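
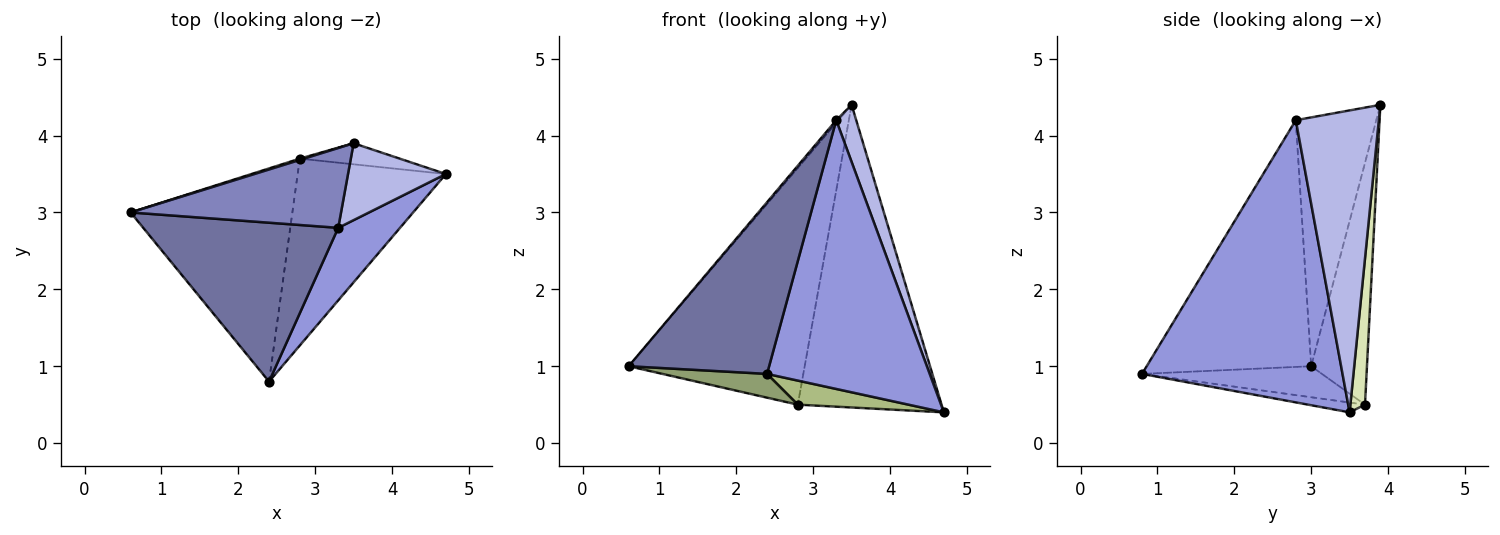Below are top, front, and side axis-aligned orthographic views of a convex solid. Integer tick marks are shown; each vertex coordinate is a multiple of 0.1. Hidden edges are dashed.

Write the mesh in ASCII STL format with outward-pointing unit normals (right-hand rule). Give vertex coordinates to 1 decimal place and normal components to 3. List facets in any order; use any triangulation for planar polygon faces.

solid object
 facet normal -0.652 -0.557 0.515
  outer loop
   vertex 3.3 2.8 4.2
   vertex 0.6 3.0 1.0
   vertex 2.4 0.8 0.9
  endloop
 endfacet
 facet normal -0.763 0.021 0.646
  outer loop
   vertex 3.3 2.8 4.2
   vertex 3.5 3.9 4.4
   vertex 0.6 3.0 1.0
  endloop
 endfacet
 facet normal 0.766 -0.621 0.168
  outer loop
   vertex 3.3 2.8 4.2
   vertex 2.4 0.8 0.9
   vertex 4.7 3.5 0.4
  endloop
 endfacet
 facet normal 0.927 -0.223 0.301
  outer loop
   vertex 3.3 2.8 4.2
   vertex 4.7 3.5 0.4
   vertex 3.5 3.9 4.4
  endloop
 endfacet
 facet normal -0.187 -0.109 -0.976
  outer loop
   vertex 2.8 3.7 0.5
   vertex 2.4 0.8 0.9
   vertex 0.6 3.0 1.0
  endloop
 endfacet
 facet normal -0.066 -0.127 -0.990
  outer loop
   vertex 2.8 3.7 0.5
   vertex 4.7 3.5 0.4
   vertex 2.4 0.8 0.9
  endloop
 endfacet
 facet normal -0.302 0.953 0.005
  outer loop
   vertex 2.8 3.7 0.5
   vertex 0.6 3.0 1.0
   vertex 3.5 3.9 4.4
  endloop
 endfacet
 facet normal 0.101 0.993 -0.069
  outer loop
   vertex 2.8 3.7 0.5
   vertex 3.5 3.9 4.4
   vertex 4.7 3.5 0.4
  endloop
 endfacet
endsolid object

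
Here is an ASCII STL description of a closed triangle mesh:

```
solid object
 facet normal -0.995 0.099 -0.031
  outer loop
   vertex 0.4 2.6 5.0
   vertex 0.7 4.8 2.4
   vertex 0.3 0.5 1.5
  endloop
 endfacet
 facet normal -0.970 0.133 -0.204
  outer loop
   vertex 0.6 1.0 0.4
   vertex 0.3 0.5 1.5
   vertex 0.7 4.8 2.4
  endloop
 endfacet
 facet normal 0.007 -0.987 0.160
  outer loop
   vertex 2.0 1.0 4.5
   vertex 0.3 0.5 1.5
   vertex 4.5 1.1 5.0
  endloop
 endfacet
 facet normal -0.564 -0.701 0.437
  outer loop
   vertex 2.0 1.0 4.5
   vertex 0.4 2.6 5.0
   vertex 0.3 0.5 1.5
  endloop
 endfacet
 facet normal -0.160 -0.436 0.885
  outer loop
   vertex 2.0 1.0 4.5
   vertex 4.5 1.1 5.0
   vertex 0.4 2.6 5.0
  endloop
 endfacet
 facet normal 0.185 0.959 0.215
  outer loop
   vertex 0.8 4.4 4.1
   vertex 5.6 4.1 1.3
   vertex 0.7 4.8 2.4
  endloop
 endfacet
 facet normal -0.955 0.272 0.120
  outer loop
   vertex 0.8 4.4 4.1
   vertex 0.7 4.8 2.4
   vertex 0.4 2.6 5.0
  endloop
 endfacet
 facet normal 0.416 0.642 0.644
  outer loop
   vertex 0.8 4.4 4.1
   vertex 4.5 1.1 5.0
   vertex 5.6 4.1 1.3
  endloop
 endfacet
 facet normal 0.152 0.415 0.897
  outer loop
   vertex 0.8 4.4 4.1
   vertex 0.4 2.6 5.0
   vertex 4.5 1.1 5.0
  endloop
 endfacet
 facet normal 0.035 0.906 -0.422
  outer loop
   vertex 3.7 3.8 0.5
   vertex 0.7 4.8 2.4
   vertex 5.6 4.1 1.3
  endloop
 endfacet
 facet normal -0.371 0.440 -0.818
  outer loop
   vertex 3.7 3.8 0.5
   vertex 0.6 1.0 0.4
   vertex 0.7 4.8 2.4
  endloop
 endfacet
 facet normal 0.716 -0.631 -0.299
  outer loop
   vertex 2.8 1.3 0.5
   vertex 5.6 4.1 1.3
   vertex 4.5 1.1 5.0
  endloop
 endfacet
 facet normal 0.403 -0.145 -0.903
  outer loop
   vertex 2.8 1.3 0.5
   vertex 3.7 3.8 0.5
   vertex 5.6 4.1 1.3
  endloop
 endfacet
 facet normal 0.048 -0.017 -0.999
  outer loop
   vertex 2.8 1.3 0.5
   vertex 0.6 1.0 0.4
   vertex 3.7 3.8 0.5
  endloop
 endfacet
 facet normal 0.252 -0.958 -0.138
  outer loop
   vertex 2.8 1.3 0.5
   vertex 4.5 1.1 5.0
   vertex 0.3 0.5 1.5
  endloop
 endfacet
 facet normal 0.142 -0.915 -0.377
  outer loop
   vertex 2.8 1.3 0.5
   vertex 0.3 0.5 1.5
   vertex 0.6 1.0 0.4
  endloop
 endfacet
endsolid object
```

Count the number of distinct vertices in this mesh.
10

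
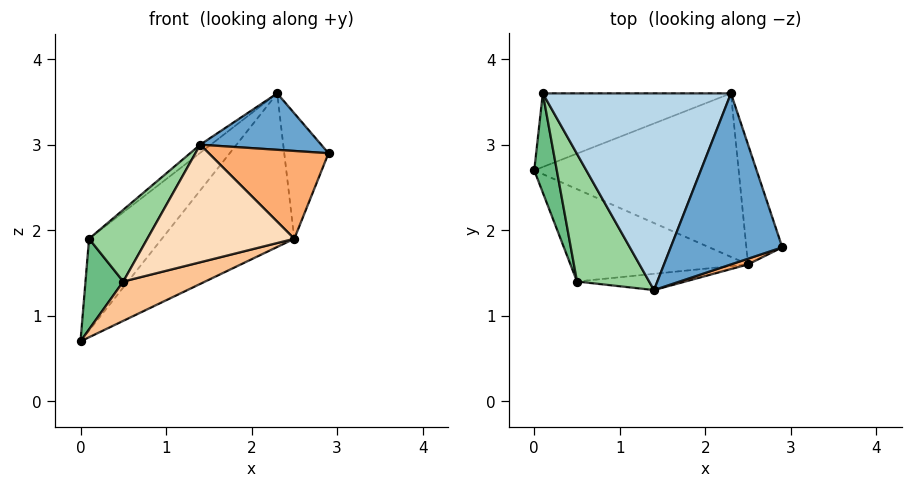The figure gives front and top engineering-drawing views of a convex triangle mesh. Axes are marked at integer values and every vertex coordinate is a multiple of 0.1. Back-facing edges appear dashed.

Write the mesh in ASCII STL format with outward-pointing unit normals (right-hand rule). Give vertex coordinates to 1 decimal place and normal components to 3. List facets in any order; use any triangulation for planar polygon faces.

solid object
 facet normal 0.165 -0.309 0.937
  outer loop
   vertex 1.4 1.3 3.0
   vertex 2.9 1.8 2.9
   vertex 2.3 3.6 3.6
  endloop
 endfacet
 facet normal 0.435 0.703 -0.563
  outer loop
   vertex 0.1 3.6 1.9
   vertex 2.3 3.6 3.6
   vertex 0.0 2.7 0.7
  endloop
 endfacet
 facet normal -0.611 0.033 0.791
  outer loop
   vertex 0.1 3.6 1.9
   vertex 1.4 1.3 3.0
   vertex 2.3 3.6 3.6
  endloop
 endfacet
 facet normal 0.546 0.574 -0.611
  outer loop
   vertex 2.5 1.6 1.9
   vertex 0.0 2.7 0.7
   vertex 2.3 3.6 3.6
  endloop
 endfacet
 facet normal 0.807 0.428 -0.408
  outer loop
   vertex 2.5 1.6 1.9
   vertex 2.3 3.6 3.6
   vertex 2.9 1.8 2.9
  endloop
 endfacet
 facet normal 0.319 -0.946 0.061
  outer loop
   vertex 2.5 1.6 1.9
   vertex 2.9 1.8 2.9
   vertex 1.4 1.3 3.0
  endloop
 endfacet
 facet normal 0.260 -0.378 -0.888
  outer loop
   vertex 0.5 1.4 1.4
   vertex 0.0 2.7 0.7
   vertex 2.5 1.6 1.9
  endloop
 endfacet
 facet normal 0.132 -0.982 -0.136
  outer loop
   vertex 0.5 1.4 1.4
   vertex 2.5 1.6 1.9
   vertex 1.4 1.3 3.0
  endloop
 endfacet
 facet normal -0.941 -0.228 0.249
  outer loop
   vertex 0.5 1.4 1.4
   vertex 0.1 3.6 1.9
   vertex 0.0 2.7 0.7
  endloop
 endfacet
 facet normal -0.849 -0.259 0.461
  outer loop
   vertex 0.5 1.4 1.4
   vertex 1.4 1.3 3.0
   vertex 0.1 3.6 1.9
  endloop
 endfacet
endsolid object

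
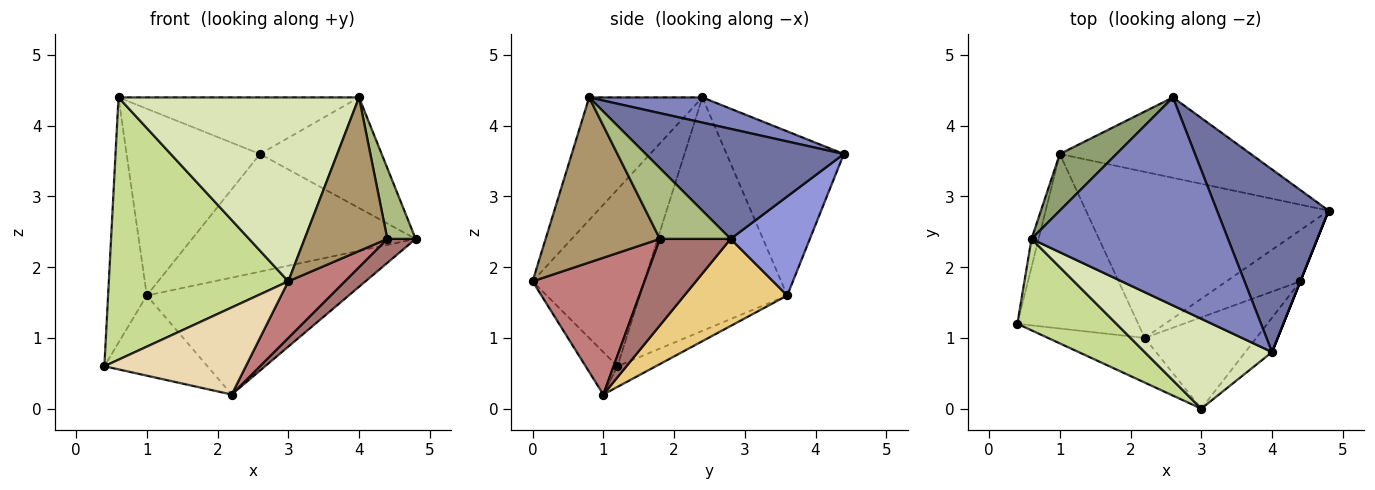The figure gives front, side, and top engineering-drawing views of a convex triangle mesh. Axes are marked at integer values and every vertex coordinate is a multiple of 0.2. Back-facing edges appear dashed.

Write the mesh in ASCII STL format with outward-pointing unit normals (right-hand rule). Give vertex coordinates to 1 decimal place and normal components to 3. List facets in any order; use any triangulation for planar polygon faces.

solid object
 facet normal 0.645 0.396 0.654
  outer loop
   vertex 4.0 0.8 4.4
   vertex 4.8 2.8 2.4
   vertex 2.6 4.4 3.6
  endloop
 endfacet
 facet normal 0.123 0.260 0.958
  outer loop
   vertex 4.0 0.8 4.4
   vertex 2.6 4.4 3.6
   vertex 0.6 2.4 4.4
  endloop
 endfacet
 facet normal 0.281 0.792 -0.542
  outer loop
   vertex 1.0 3.6 1.6
   vertex 2.6 4.4 3.6
   vertex 4.8 2.8 2.4
  endloop
 endfacet
 facet normal -0.967 0.254 -0.029
  outer loop
   vertex 1.0 3.6 1.6
   vertex 0.4 1.2 0.6
   vertex 0.6 2.4 4.4
  endloop
 endfacet
 facet normal -0.644 0.732 0.222
  outer loop
   vertex 1.0 3.6 1.6
   vertex 0.6 2.4 4.4
   vertex 2.6 4.4 3.6
  endloop
 endfacet
 facet normal 0.928 -0.371 0.000
  outer loop
   vertex 4.4 1.8 2.4
   vertex 4.8 2.8 2.4
   vertex 4.0 0.8 4.4
  endloop
 endfacet
 facet normal -0.507 -0.814 0.284
  outer loop
   vertex 3.0 0.0 1.8
   vertex 0.6 2.4 4.4
   vertex 0.4 1.2 0.6
  endloop
 endfacet
 facet normal -0.389 -0.828 0.404
  outer loop
   vertex 3.0 0.0 1.8
   vertex 4.0 0.8 4.4
   vertex 0.6 2.4 4.4
  endloop
 endfacet
 facet normal 0.803 -0.581 -0.130
  outer loop
   vertex 3.0 0.0 1.8
   vertex 4.4 1.8 2.4
   vertex 4.0 0.8 4.4
  endloop
 endfacet
 facet normal -0.154 0.413 -0.898
  outer loop
   vertex 2.2 1.0 0.2
   vertex 0.4 1.2 0.6
   vertex 1.0 3.6 1.6
  endloop
 endfacet
 facet normal 0.281 0.552 -0.785
  outer loop
   vertex 2.2 1.0 0.2
   vertex 1.0 3.6 1.6
   vertex 4.8 2.8 2.4
  endloop
 endfacet
 facet normal -0.196 -0.873 -0.447
  outer loop
   vertex 2.2 1.0 0.2
   vertex 3.0 0.0 1.8
   vertex 0.4 1.2 0.6
  endloop
 endfacet
 facet normal 0.727 -0.291 -0.622
  outer loop
   vertex 2.2 1.0 0.2
   vertex 4.8 2.8 2.4
   vertex 4.4 1.8 2.4
  endloop
 endfacet
 facet normal 0.721 -0.365 -0.589
  outer loop
   vertex 2.2 1.0 0.2
   vertex 4.4 1.8 2.4
   vertex 3.0 0.0 1.8
  endloop
 endfacet
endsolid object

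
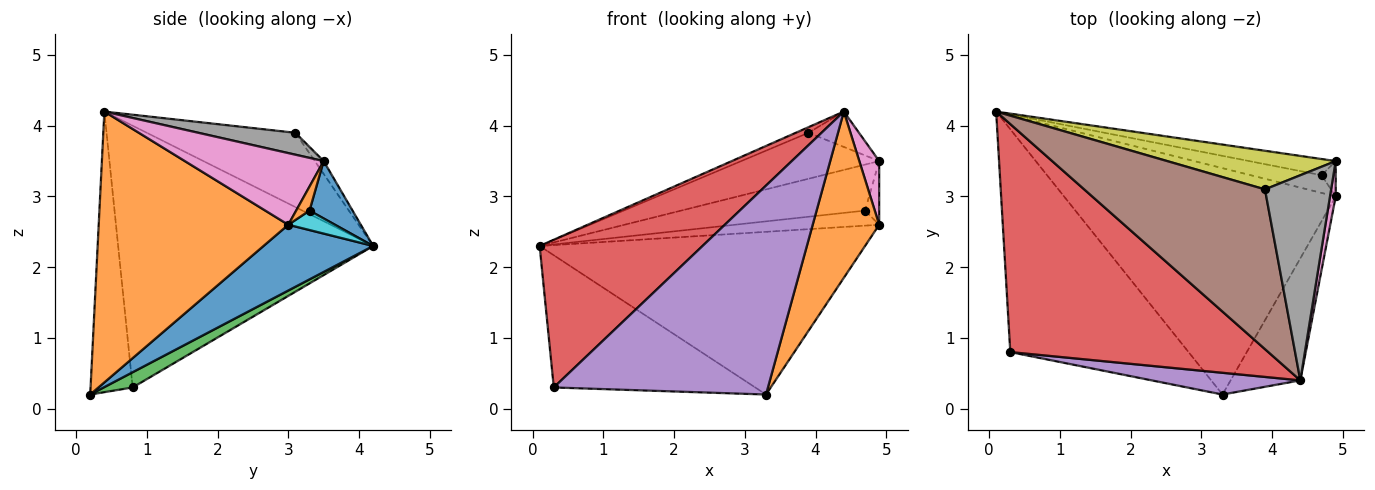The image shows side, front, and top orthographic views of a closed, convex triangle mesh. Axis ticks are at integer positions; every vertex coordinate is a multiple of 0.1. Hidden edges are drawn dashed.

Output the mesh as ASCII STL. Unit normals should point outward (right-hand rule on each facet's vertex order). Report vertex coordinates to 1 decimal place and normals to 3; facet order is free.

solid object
 facet normal 0.193 0.573 -0.797
  outer loop
   vertex 3.3 0.2 0.2
   vertex 0.1 4.2 2.3
   vertex 4.9 3.0 2.6
  endloop
 endfacet
 facet normal 0.917 -0.322 -0.236
  outer loop
   vertex 4.4 0.4 4.2
   vertex 3.3 0.2 0.2
   vertex 4.9 3.0 2.6
  endloop
 endfacet
 facet normal 0.073 0.509 -0.858
  outer loop
   vertex 0.3 0.8 0.3
   vertex 0.1 4.2 2.3
   vertex 3.3 0.2 0.2
  endloop
 endfacet
 facet normal -0.648 -0.414 0.639
  outer loop
   vertex 0.3 0.8 0.3
   vertex 4.4 0.4 4.2
   vertex 0.1 4.2 2.3
  endloop
 endfacet
 facet normal -0.192 -0.976 0.102
  outer loop
   vertex 0.3 0.8 0.3
   vertex 3.3 0.2 0.2
   vertex 4.4 0.4 4.2
  endloop
 endfacet
 facet normal -0.380 0.032 0.924
  outer loop
   vertex 3.9 3.1 3.9
   vertex 0.1 4.2 2.3
   vertex 4.4 0.4 4.2
  endloop
 endfacet
 facet normal 0.987 -0.141 0.079
  outer loop
   vertex 4.9 3.5 3.5
   vertex 4.4 0.4 4.2
   vertex 4.9 3.0 2.6
  endloop
 endfacet
 facet normal 0.310 0.162 0.937
  outer loop
   vertex 4.9 3.5 3.5
   vertex 3.9 3.1 3.9
   vertex 4.4 0.4 4.2
  endloop
 endfacet
 facet normal -0.049 0.765 0.642
  outer loop
   vertex 4.9 3.5 3.5
   vertex 0.1 4.2 2.3
   vertex 3.9 3.1 3.9
  endloop
 endfacet
 facet normal 0.205 0.634 -0.746
  outer loop
   vertex 4.7 3.3 2.8
   vertex 4.9 3.0 2.6
   vertex 0.1 4.2 2.3
  endloop
 endfacet
 facet normal 0.215 0.921 -0.325
  outer loop
   vertex 4.7 3.3 2.8
   vertex 0.1 4.2 2.3
   vertex 4.9 3.5 3.5
  endloop
 endfacet
 facet normal 0.637 0.674 -0.375
  outer loop
   vertex 4.7 3.3 2.8
   vertex 4.9 3.5 3.5
   vertex 4.9 3.0 2.6
  endloop
 endfacet
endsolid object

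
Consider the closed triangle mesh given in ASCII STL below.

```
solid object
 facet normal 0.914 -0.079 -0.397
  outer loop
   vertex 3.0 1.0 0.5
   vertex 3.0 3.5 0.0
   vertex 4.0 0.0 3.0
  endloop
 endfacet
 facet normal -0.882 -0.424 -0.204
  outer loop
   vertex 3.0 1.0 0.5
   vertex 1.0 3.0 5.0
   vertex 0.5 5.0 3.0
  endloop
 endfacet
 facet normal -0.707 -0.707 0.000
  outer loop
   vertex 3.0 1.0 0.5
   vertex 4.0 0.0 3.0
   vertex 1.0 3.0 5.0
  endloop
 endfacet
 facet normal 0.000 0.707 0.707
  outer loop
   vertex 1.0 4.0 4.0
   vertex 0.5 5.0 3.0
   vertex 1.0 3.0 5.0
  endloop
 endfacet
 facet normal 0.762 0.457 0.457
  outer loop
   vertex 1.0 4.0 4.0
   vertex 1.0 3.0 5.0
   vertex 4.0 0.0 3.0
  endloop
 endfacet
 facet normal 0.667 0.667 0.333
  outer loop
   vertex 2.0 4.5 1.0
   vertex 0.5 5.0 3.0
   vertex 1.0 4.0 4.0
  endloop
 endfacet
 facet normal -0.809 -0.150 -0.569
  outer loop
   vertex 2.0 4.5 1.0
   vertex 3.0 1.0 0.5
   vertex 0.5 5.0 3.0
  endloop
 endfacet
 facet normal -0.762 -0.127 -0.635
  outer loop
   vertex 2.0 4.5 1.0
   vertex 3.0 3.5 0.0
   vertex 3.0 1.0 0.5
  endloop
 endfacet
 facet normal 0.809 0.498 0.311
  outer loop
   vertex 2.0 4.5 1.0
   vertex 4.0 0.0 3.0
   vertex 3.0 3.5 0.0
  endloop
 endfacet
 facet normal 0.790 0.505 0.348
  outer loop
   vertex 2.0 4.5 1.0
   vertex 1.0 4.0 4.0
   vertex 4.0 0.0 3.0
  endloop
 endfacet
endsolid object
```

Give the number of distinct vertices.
7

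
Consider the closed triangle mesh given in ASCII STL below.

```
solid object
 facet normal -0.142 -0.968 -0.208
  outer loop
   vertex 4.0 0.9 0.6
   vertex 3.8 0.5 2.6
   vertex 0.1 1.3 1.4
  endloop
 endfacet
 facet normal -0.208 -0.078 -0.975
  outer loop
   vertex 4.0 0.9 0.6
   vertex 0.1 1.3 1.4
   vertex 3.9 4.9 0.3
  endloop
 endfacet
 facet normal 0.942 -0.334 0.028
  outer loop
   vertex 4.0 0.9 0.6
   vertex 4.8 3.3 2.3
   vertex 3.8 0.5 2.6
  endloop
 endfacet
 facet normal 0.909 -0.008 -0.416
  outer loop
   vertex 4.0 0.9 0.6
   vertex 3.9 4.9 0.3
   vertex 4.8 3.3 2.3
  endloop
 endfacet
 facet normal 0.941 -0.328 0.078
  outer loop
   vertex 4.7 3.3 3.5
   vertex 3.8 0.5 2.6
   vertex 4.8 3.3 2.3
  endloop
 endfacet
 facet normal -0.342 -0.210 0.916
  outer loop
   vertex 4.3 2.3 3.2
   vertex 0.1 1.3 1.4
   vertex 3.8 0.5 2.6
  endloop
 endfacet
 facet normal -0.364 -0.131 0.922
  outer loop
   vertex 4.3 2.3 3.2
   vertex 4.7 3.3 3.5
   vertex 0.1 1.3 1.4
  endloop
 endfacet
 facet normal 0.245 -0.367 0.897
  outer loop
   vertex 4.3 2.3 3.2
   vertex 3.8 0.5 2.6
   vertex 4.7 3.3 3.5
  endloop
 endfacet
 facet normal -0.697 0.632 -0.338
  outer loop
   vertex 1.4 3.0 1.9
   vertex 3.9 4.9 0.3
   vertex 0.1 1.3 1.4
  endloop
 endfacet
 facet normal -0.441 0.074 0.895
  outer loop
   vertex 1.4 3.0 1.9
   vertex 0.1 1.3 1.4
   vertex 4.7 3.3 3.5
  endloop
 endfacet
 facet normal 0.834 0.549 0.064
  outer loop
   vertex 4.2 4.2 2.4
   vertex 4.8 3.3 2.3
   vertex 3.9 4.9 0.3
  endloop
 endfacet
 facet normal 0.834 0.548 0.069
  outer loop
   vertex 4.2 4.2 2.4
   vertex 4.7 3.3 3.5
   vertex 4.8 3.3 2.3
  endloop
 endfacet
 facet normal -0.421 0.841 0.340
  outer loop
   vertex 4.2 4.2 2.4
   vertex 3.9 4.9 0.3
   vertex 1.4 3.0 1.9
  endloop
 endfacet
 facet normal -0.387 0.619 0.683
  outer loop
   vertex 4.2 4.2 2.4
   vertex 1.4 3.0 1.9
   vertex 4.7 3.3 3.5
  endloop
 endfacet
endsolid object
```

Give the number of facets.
14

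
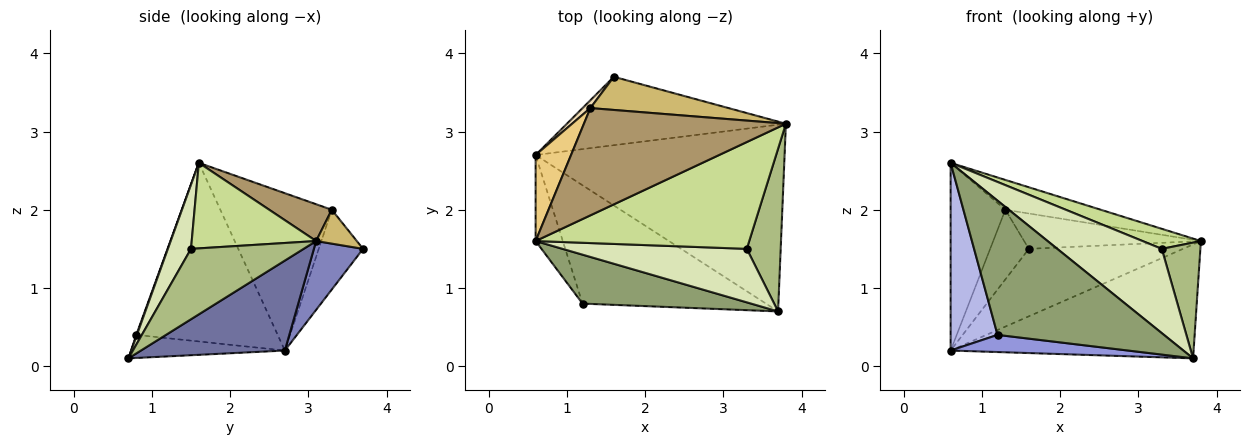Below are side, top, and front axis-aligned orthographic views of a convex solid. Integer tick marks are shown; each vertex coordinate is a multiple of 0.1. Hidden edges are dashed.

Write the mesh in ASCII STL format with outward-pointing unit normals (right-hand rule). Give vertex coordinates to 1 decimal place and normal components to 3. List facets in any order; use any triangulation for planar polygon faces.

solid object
 facet normal 0.295 0.498 -0.816
  outer loop
   vertex 3.7 0.7 0.1
   vertex 0.6 2.7 0.2
   vertex 3.8 3.1 1.6
  endloop
 endfacet
 facet normal 0.218 0.685 -0.695
  outer loop
   vertex 1.6 3.7 1.5
   vertex 3.8 3.1 1.6
   vertex 0.6 2.7 0.2
  endloop
 endfacet
 facet normal -0.124 -0.142 -0.982
  outer loop
   vertex 1.2 0.8 0.4
   vertex 0.6 2.7 0.2
   vertex 3.7 0.7 0.1
  endloop
 endfacet
 facet normal -0.939 -0.312 -0.143
  outer loop
   vertex 1.2 0.8 0.4
   vertex 0.6 1.6 2.6
   vertex 0.6 2.7 0.2
  endloop
 endfacet
 facet normal 0.004 -0.939 0.343
  outer loop
   vertex 1.2 0.8 0.4
   vertex 3.7 0.7 0.1
   vertex 0.6 1.6 2.6
  endloop
 endfacet
 facet normal 0.861 -0.295 0.415
  outer loop
   vertex 3.3 1.5 1.5
   vertex 3.7 0.7 0.1
   vertex 3.8 3.1 1.6
  endloop
 endfacet
 facet normal 0.366 -0.172 0.915
  outer loop
   vertex 3.3 1.5 1.5
   vertex 3.8 3.1 1.6
   vertex 0.6 1.6 2.6
  endloop
 endfacet
 facet normal 0.184 -0.830 0.527
  outer loop
   vertex 3.3 1.5 1.5
   vertex 0.6 1.6 2.6
   vertex 3.7 0.7 0.1
  endloop
 endfacet
 facet normal 0.173 0.264 0.949
  outer loop
   vertex 1.3 3.3 2.0
   vertex 0.6 1.6 2.6
   vertex 3.8 3.1 1.6
  endloop
 endfacet
 facet normal 0.165 0.719 0.675
  outer loop
   vertex 1.3 3.3 2.0
   vertex 3.8 3.1 1.6
   vertex 1.6 3.7 1.5
  endloop
 endfacet
 facet normal -0.880 0.432 0.198
  outer loop
   vertex 1.3 3.3 2.0
   vertex 0.6 2.7 0.2
   vertex 0.6 1.6 2.6
  endloop
 endfacet
 facet normal -0.751 0.656 0.074
  outer loop
   vertex 1.3 3.3 2.0
   vertex 1.6 3.7 1.5
   vertex 0.6 2.7 0.2
  endloop
 endfacet
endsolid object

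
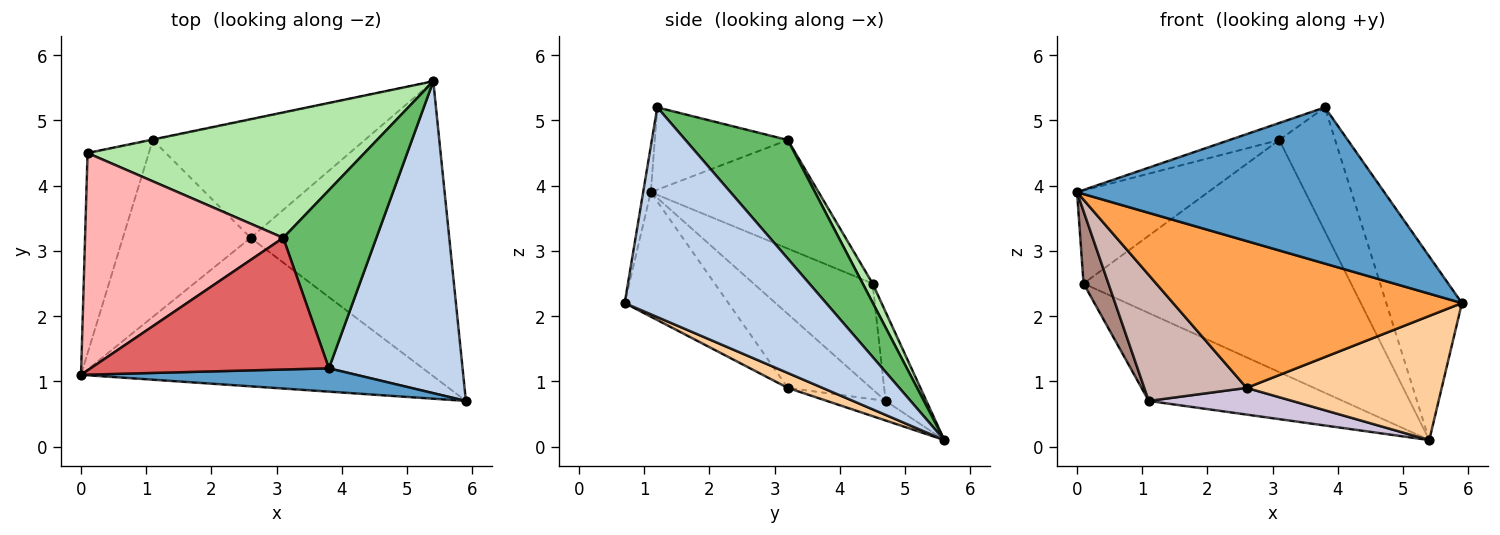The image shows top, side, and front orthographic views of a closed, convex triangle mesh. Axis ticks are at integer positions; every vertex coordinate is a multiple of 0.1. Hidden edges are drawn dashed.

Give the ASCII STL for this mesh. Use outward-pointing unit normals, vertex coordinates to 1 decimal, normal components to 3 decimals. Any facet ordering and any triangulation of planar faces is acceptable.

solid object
 facet normal -0.024 -0.989 0.148
  outer loop
   vertex 3.8 1.2 5.2
   vertex 0.0 1.1 3.9
   vertex 5.9 0.7 2.2
  endloop
 endfacet
 facet normal 0.804 0.302 0.512
  outer loop
   vertex 3.8 1.2 5.2
   vertex 5.9 0.7 2.2
   vertex 5.4 5.6 0.1
  endloop
 endfacet
 facet normal -0.245 -0.682 -0.689
  outer loop
   vertex 2.6 3.2 0.9
   vertex 5.9 0.7 2.2
   vertex 0.0 1.1 3.9
  endloop
 endfacet
 facet normal 0.069 -0.387 -0.919
  outer loop
   vertex 2.6 3.2 0.9
   vertex 5.4 5.6 0.1
   vertex 5.9 0.7 2.2
  endloop
 endfacet
 facet normal 0.723 0.395 0.567
  outer loop
   vertex 3.1 3.2 4.7
   vertex 3.8 1.2 5.2
   vertex 5.4 5.6 0.1
  endloop
 endfacet
 facet normal 0.033 0.879 0.475
  outer loop
   vertex 3.1 3.2 4.7
   vertex 5.4 5.6 0.1
   vertex 0.1 4.5 2.5
  endloop
 endfacet
 facet normal -0.324 0.121 0.938
  outer loop
   vertex 3.1 3.2 4.7
   vertex 0.0 1.1 3.9
   vertex 3.8 1.2 5.2
  endloop
 endfacet
 facet normal -0.450 0.351 0.821
  outer loop
   vertex 3.1 3.2 4.7
   vertex 0.1 4.5 2.5
   vertex 0.0 1.1 3.9
  endloop
 endfacet
 facet normal -0.206 0.979 -0.005
  outer loop
   vertex 1.1 4.7 0.7
   vertex 0.1 4.5 2.5
   vertex 5.4 5.6 0.1
  endloop
 endfacet
 facet normal -0.090 -0.219 -0.972
  outer loop
   vertex 1.1 4.7 0.7
   vertex 5.4 5.6 0.1
   vertex 2.6 3.2 0.9
  endloop
 endfacet
 facet normal -0.852 -0.178 -0.493
  outer loop
   vertex 1.1 4.7 0.7
   vertex 0.0 1.1 3.9
   vertex 0.1 4.5 2.5
  endloop
 endfacet
 facet normal -0.426 -0.525 -0.737
  outer loop
   vertex 1.1 4.7 0.7
   vertex 2.6 3.2 0.9
   vertex 0.0 1.1 3.9
  endloop
 endfacet
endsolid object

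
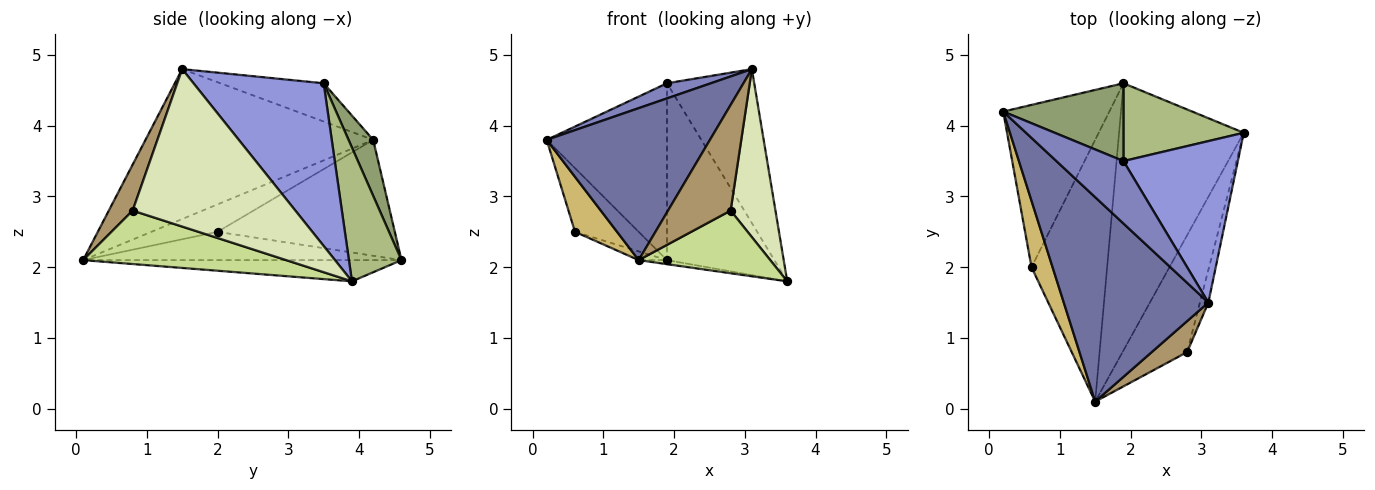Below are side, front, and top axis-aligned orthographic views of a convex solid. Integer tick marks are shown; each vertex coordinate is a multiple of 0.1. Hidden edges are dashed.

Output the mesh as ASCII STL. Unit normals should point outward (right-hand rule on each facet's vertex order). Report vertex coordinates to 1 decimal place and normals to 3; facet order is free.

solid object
 facet normal -0.640 -0.459 0.617
  outer loop
   vertex 3.1 1.5 4.8
   vertex 0.2 4.2 3.8
   vertex 1.5 0.1 2.1
  endloop
 endfacet
 facet normal -0.485 -0.206 0.850
  outer loop
   vertex 1.9 3.5 4.6
   vertex 0.2 4.2 3.8
   vertex 3.1 1.5 4.8
  endloop
 endfacet
 facet normal 0.717 0.481 0.504
  outer loop
   vertex 1.9 3.5 4.6
   vertex 3.1 1.5 4.8
   vertex 3.6 3.9 1.8
  endloop
 endfacet
 facet normal -0.168 0.015 -0.986
  outer loop
   vertex 1.9 4.6 2.1
   vertex 3.6 3.9 1.8
   vertex 1.5 0.1 2.1
  endloop
 endfacet
 facet normal 0.184 0.900 0.396
  outer loop
   vertex 1.9 4.6 2.1
   vertex 0.2 4.2 3.8
   vertex 1.9 3.5 4.6
  endloop
 endfacet
 facet normal 0.409 0.835 0.368
  outer loop
   vertex 1.9 4.6 2.1
   vertex 1.9 3.5 4.6
   vertex 3.6 3.9 1.8
  endloop
 endfacet
 facet normal 0.589 -0.382 -0.712
  outer loop
   vertex 2.8 0.8 2.8
   vertex 1.5 0.1 2.1
   vertex 3.6 3.9 1.8
  endloop
 endfacet
 facet normal 0.963 -0.265 -0.052
  outer loop
   vertex 2.8 0.8 2.8
   vertex 3.6 3.9 1.8
   vertex 3.1 1.5 4.8
  endloop
 endfacet
 facet normal 0.343 -0.901 0.264
  outer loop
   vertex 2.8 0.8 2.8
   vertex 3.1 1.5 4.8
   vertex 1.5 0.1 2.1
  endloop
 endfacet
 facet normal -0.708 -0.450 0.544
  outer loop
   vertex 0.6 2.0 2.5
   vertex 1.5 0.1 2.1
   vertex 0.2 4.2 3.8
  endloop
 endfacet
 facet normal -0.713 0.256 -0.653
  outer loop
   vertex 0.6 2.0 2.5
   vertex 0.2 4.2 3.8
   vertex 1.9 4.6 2.1
  endloop
 endfacet
 facet normal -0.350 0.031 -0.936
  outer loop
   vertex 0.6 2.0 2.5
   vertex 1.9 4.6 2.1
   vertex 1.5 0.1 2.1
  endloop
 endfacet
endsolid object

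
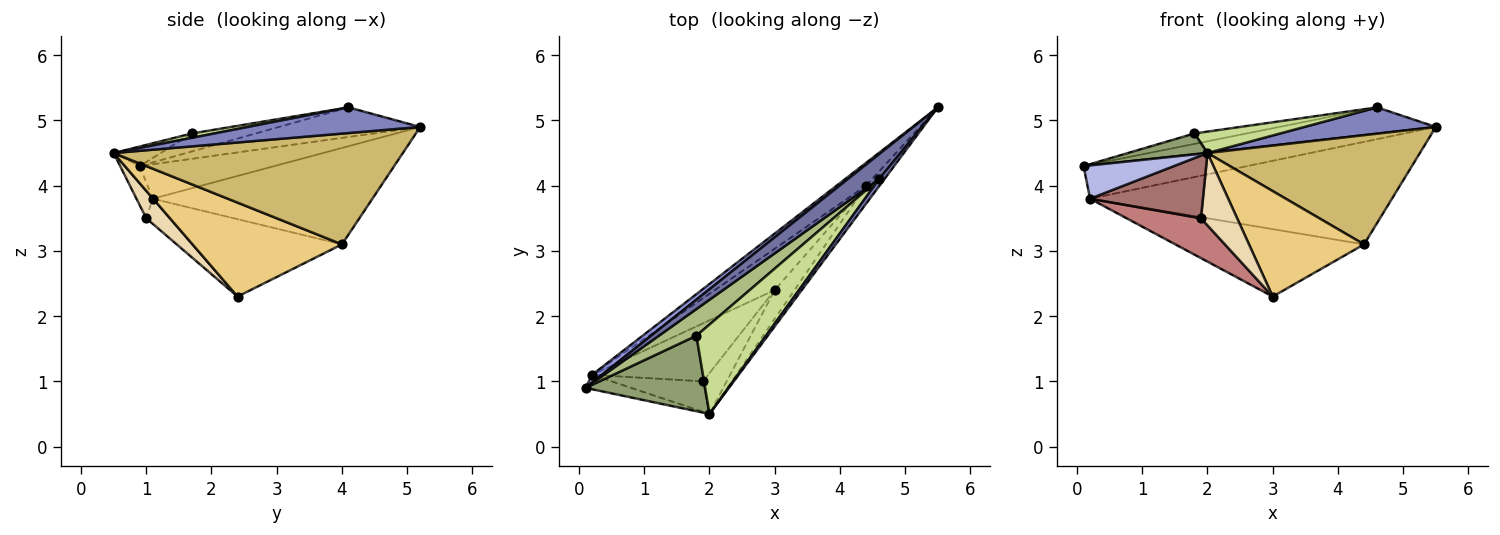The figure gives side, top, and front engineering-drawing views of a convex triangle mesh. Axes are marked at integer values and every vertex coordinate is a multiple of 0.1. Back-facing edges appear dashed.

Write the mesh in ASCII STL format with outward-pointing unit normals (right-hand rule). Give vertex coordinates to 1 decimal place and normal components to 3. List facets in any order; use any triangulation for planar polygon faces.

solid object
 facet normal -0.546 0.605 0.580
  outer loop
   vertex 4.6 4.1 5.2
   vertex 5.5 5.2 4.9
   vertex 0.1 0.9 4.3
  endloop
 endfacet
 facet normal 0.785 -0.598 0.161
  outer loop
   vertex 4.6 4.1 5.2
   vertex 2.0 0.5 4.5
   vertex 5.5 5.2 4.9
  endloop
 endfacet
 facet normal -0.625 0.760 0.179
  outer loop
   vertex 0.2 1.1 3.8
   vertex 0.1 0.9 4.3
   vertex 5.5 5.2 4.9
  endloop
 endfacet
 facet normal -0.150 -0.907 -0.393
  outer loop
   vertex 0.2 1.1 3.8
   vertex 2.0 0.5 4.5
   vertex 0.1 0.9 4.3
  endloop
 endfacet
 facet normal -0.156 -0.264 0.952
  outer loop
   vertex 1.8 1.7 4.8
   vertex 0.1 0.9 4.3
   vertex 2.0 0.5 4.5
  endloop
 endfacet
 facet normal -0.407 0.333 0.851
  outer loop
   vertex 1.8 1.7 4.8
   vertex 4.6 4.1 5.2
   vertex 0.1 0.9 4.3
  endloop
 endfacet
 facet normal 0.061 -0.233 0.971
  outer loop
   vertex 1.8 1.7 4.8
   vertex 2.0 0.5 4.5
   vertex 4.6 4.1 5.2
  endloop
 endfacet
 facet normal -0.579 0.796 -0.177
  outer loop
   vertex 4.4 4.0 3.1
   vertex 0.2 1.1 3.8
   vertex 5.5 5.2 4.9
  endloop
 endfacet
 facet normal -0.560 0.706 -0.433
  outer loop
   vertex 4.4 4.0 3.1
   vertex 3.0 2.4 2.3
   vertex 0.2 1.1 3.8
  endloop
 endfacet
 facet normal 0.802 -0.589 -0.098
  outer loop
   vertex 4.4 4.0 3.1
   vertex 5.5 5.2 4.9
   vertex 2.0 0.5 4.5
  endloop
 endfacet
 facet normal 0.782 -0.602 -0.164
  outer loop
   vertex 4.4 4.0 3.1
   vertex 2.0 0.5 4.5
   vertex 3.0 2.4 2.3
  endloop
 endfacet
 facet normal 0.496 -0.756 -0.428
  outer loop
   vertex 1.9 1.0 3.5
   vertex 3.0 2.4 2.3
   vertex 2.0 0.5 4.5
  endloop
 endfacet
 facet normal -0.129 -0.892 -0.433
  outer loop
   vertex 1.9 1.0 3.5
   vertex 2.0 0.5 4.5
   vertex 0.2 1.1 3.8
  endloop
 endfacet
 facet normal -0.176 -0.557 -0.811
  outer loop
   vertex 1.9 1.0 3.5
   vertex 0.2 1.1 3.8
   vertex 3.0 2.4 2.3
  endloop
 endfacet
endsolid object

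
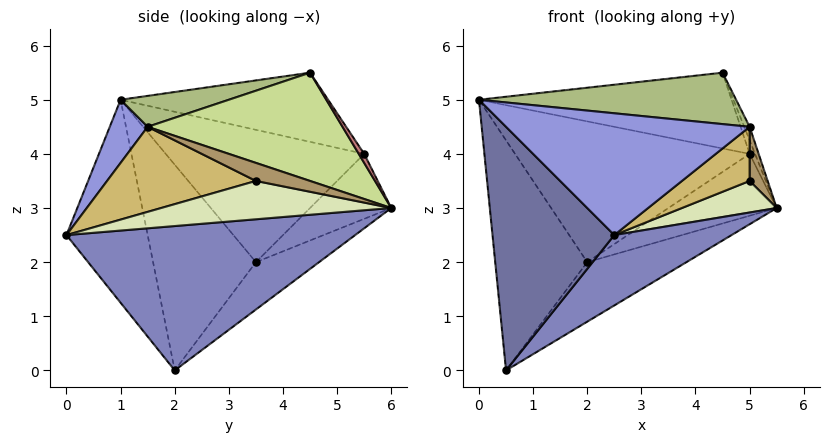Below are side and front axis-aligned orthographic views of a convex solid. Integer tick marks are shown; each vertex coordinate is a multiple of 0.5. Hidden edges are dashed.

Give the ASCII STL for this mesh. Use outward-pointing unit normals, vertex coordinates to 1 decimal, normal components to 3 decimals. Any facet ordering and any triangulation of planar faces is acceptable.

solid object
 facet normal -0.542 -0.812 -0.217
  outer loop
   vertex 0.5 2.0 0.0
   vertex 2.5 0.0 2.5
   vertex 0.0 1.0 5.0
  endloop
 endfacet
 facet normal 0.641 -0.261 -0.722
  outer loop
   vertex 0.5 2.0 0.0
   vertex 5.5 6.0 3.0
   vertex 2.5 0.0 2.5
  endloop
 endfacet
 facet normal 0.135 -0.866 0.481
  outer loop
   vertex 5.0 1.5 4.5
   vertex 0.0 1.0 5.0
   vertex 2.5 0.0 2.5
  endloop
 endfacet
 facet normal -0.744 0.666 0.059
  outer loop
   vertex 2.0 3.5 2.0
   vertex 0.5 2.0 0.0
   vertex 0.0 1.0 5.0
  endloop
 endfacet
 facet normal -0.523 0.822 -0.224
  outer loop
   vertex 2.0 3.5 2.0
   vertex 5.5 6.0 3.0
   vertex 0.5 2.0 0.0
  endloop
 endfacet
 facet normal 0.124 -0.295 0.947
  outer loop
   vertex 4.5 4.5 5.5
   vertex 0.0 1.0 5.0
   vertex 5.0 1.5 4.5
  endloop
 endfacet
 facet normal 0.923 0.026 0.384
  outer loop
   vertex 4.5 4.5 5.5
   vertex 5.0 1.5 4.5
   vertex 5.5 6.0 3.0
  endloop
 endfacet
 facet normal 0.661 -0.272 -0.700
  outer loop
   vertex 5.0 3.5 3.5
   vertex 2.5 0.0 2.5
   vertex 5.5 6.0 3.0
  endloop
 endfacet
 facet normal 0.802 -0.267 -0.535
  outer loop
   vertex 5.0 3.5 3.5
   vertex 5.5 6.0 3.0
   vertex 5.0 1.5 4.5
  endloop
 endfacet
 facet normal 0.701 -0.319 -0.638
  outer loop
   vertex 5.0 3.5 3.5
   vertex 5.0 1.5 4.5
   vertex 2.5 0.0 2.5
  endloop
 endfacet
 facet normal -0.633 0.748 0.201
  outer loop
   vertex 5.0 5.5 4.0
   vertex 2.0 3.5 2.0
   vertex 0.0 1.0 5.0
  endloop
 endfacet
 facet normal -0.607 0.739 0.290
  outer loop
   vertex 5.0 5.5 4.0
   vertex 0.0 1.0 5.0
   vertex 4.5 4.5 5.5
  endloop
 endfacet
 facet normal -0.597 0.796 0.100
  outer loop
   vertex 5.0 5.5 4.0
   vertex 5.5 6.0 3.0
   vertex 2.0 3.5 2.0
  endloop
 endfacet
 facet normal 0.577 0.577 0.577
  outer loop
   vertex 5.0 5.5 4.0
   vertex 4.5 4.5 5.5
   vertex 5.5 6.0 3.0
  endloop
 endfacet
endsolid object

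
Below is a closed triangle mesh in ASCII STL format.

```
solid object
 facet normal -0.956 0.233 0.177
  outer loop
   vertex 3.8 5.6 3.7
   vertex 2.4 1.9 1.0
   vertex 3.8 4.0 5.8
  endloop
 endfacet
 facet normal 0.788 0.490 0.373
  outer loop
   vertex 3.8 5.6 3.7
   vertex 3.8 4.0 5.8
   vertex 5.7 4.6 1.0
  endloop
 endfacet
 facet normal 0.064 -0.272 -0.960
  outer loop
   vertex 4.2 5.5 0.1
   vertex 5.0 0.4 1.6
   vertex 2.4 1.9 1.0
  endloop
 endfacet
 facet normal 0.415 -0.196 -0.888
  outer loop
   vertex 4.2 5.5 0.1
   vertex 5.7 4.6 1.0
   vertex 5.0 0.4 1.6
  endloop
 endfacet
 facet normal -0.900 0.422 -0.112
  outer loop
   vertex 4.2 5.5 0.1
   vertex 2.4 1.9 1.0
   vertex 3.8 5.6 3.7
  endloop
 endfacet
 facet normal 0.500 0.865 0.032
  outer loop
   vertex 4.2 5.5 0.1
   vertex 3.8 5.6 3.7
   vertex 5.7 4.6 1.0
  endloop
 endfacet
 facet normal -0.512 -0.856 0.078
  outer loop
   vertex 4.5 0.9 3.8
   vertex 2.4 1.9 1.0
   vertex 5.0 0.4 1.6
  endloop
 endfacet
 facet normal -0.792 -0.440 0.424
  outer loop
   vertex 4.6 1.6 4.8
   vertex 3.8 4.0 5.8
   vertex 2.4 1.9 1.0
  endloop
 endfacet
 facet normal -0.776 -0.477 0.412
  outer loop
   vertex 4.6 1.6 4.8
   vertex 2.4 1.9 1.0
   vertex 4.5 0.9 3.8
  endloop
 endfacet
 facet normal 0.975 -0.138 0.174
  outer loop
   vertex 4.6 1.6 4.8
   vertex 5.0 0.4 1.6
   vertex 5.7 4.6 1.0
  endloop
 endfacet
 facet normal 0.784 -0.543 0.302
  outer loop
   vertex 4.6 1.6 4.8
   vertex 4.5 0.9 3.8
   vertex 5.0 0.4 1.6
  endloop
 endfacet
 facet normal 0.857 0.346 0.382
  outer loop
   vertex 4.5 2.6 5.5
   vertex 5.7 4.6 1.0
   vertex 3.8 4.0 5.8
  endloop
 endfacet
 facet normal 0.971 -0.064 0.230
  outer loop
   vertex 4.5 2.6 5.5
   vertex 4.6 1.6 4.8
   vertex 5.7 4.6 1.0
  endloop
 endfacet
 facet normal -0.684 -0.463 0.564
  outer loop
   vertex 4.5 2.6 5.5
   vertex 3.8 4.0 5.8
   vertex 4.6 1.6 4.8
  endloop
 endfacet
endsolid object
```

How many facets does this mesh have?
14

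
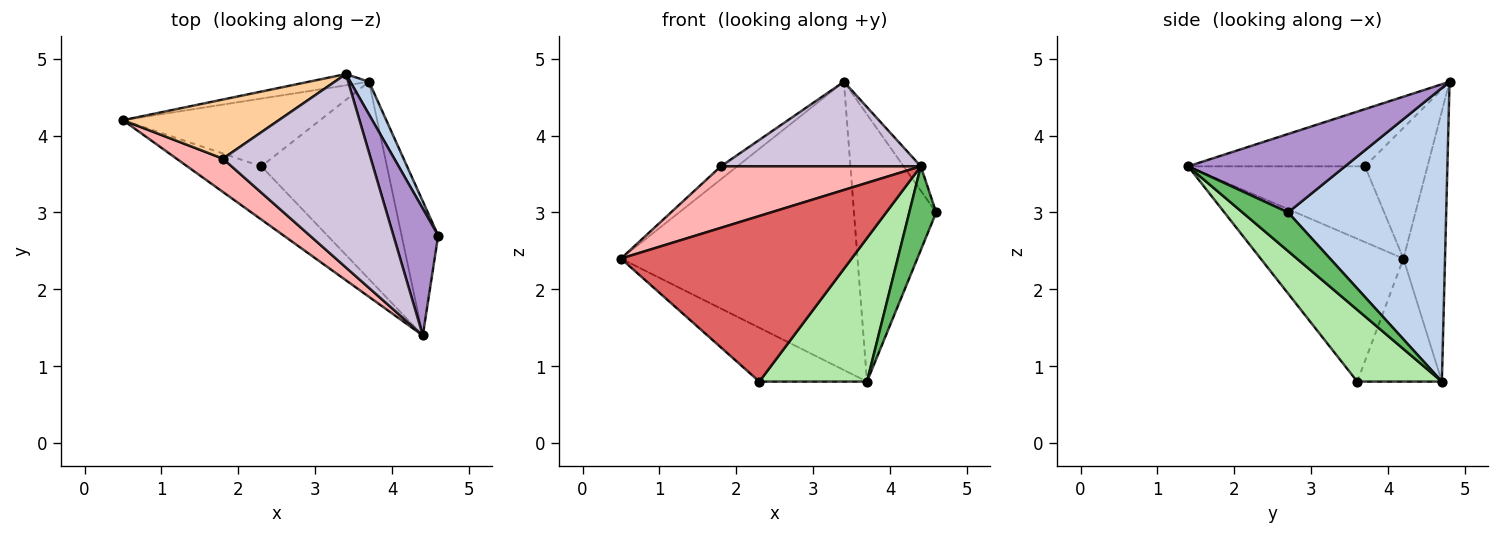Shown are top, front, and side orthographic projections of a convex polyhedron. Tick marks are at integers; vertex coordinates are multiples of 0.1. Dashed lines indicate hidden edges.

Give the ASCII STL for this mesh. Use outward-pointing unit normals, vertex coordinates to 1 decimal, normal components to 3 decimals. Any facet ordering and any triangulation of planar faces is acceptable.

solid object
 facet normal -0.173 0.984 -0.039
  outer loop
   vertex 3.4 4.8 4.7
   vertex 3.7 4.7 0.8
   vertex 0.5 4.2 2.4
  endloop
 endfacet
 facet normal 0.886 0.461 0.056
  outer loop
   vertex 3.4 4.8 4.7
   vertex 4.6 2.7 3.0
   vertex 3.7 4.7 0.8
  endloop
 endfacet
 facet normal -0.439 0.559 -0.704
  outer loop
   vertex 2.3 3.6 0.8
   vertex 0.5 4.2 2.4
   vertex 3.7 4.7 0.8
  endloop
 endfacet
 facet normal -0.634 0.166 0.756
  outer loop
   vertex 1.8 3.7 3.6
   vertex 3.4 4.8 4.7
   vertex 0.5 4.2 2.4
  endloop
 endfacet
 facet normal 0.668 -0.394 -0.632
  outer loop
   vertex 4.4 1.4 3.6
   vertex 3.7 4.7 0.8
   vertex 4.6 2.7 3.0
  endloop
 endfacet
 facet normal 0.420 -0.534 -0.734
  outer loop
   vertex 4.4 1.4 3.6
   vertex 2.3 3.6 0.8
   vertex 3.7 4.7 0.8
  endloop
 endfacet
 facet normal -0.508 -0.820 -0.264
  outer loop
   vertex 4.4 1.4 3.6
   vertex 0.5 4.2 2.4
   vertex 2.3 3.6 0.8
  endloop
 endfacet
 facet normal -0.614 -0.694 0.376
  outer loop
   vertex 4.4 1.4 3.6
   vertex 1.8 3.7 3.6
   vertex 0.5 4.2 2.4
  endloop
 endfacet
 facet normal 0.865 0.095 0.493
  outer loop
   vertex 4.4 1.4 3.6
   vertex 4.6 2.7 3.0
   vertex 3.4 4.8 4.7
  endloop
 endfacet
 facet normal -0.334 -0.378 0.864
  outer loop
   vertex 4.4 1.4 3.6
   vertex 3.4 4.8 4.7
   vertex 1.8 3.7 3.6
  endloop
 endfacet
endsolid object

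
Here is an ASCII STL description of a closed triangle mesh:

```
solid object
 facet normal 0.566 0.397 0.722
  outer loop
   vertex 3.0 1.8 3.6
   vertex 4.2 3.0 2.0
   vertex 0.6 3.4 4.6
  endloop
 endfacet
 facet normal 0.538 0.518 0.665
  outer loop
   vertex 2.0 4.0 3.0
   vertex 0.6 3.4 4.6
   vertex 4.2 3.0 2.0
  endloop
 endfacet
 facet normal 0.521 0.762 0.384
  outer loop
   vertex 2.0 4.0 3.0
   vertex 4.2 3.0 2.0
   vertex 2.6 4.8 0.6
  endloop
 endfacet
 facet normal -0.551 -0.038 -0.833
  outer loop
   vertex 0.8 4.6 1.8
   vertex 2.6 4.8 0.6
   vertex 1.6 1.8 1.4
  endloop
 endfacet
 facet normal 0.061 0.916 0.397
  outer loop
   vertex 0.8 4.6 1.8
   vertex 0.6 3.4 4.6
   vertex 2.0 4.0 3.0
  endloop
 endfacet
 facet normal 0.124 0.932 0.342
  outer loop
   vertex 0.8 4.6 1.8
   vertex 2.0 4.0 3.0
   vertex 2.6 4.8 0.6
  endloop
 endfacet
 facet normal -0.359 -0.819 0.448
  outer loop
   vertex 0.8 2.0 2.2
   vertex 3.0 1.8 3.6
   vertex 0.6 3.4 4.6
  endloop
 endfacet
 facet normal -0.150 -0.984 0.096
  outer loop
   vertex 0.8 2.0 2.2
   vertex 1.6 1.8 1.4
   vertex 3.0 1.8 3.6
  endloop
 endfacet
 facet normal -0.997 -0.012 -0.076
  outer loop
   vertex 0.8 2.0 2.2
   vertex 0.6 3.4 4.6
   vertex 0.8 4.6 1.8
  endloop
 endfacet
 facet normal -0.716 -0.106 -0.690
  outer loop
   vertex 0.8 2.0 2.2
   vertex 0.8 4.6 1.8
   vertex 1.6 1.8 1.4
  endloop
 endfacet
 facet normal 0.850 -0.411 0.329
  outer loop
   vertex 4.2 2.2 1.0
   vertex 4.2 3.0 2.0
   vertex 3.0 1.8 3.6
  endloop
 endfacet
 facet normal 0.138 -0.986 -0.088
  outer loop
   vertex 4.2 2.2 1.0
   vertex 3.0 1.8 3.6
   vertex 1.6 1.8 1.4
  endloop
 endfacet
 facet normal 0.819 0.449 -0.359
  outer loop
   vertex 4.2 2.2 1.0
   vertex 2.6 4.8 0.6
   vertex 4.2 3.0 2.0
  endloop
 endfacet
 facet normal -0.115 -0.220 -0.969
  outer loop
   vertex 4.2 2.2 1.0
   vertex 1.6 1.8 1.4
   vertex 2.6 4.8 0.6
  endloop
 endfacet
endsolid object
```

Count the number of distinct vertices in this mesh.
9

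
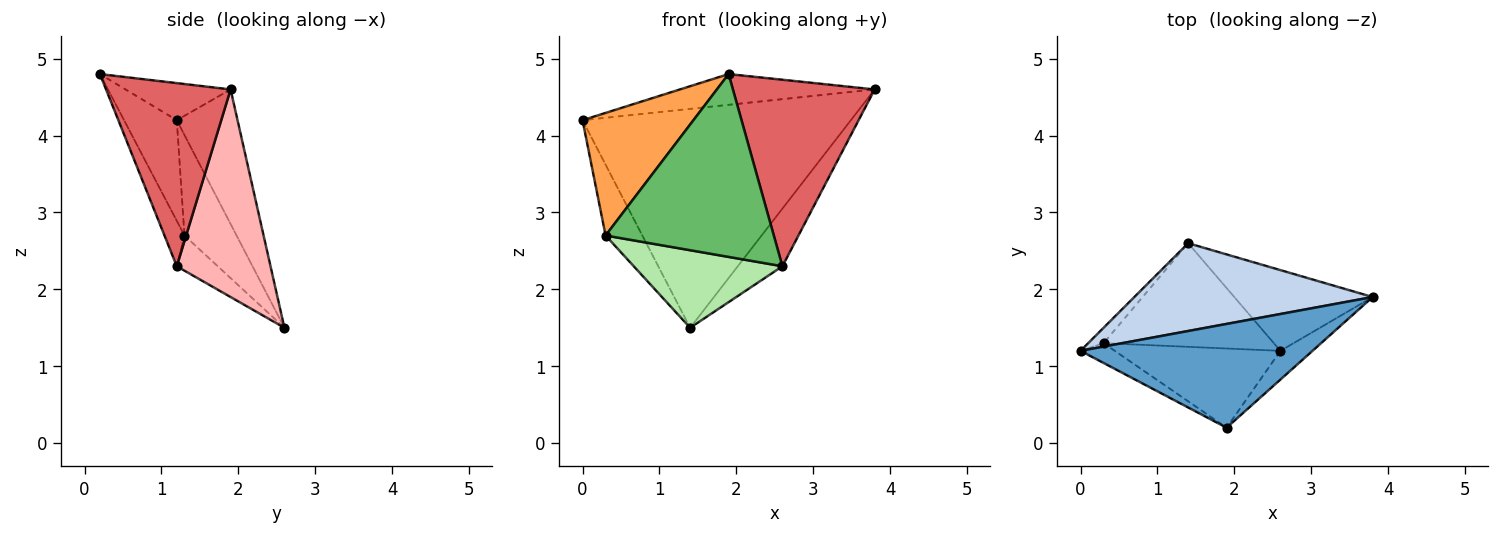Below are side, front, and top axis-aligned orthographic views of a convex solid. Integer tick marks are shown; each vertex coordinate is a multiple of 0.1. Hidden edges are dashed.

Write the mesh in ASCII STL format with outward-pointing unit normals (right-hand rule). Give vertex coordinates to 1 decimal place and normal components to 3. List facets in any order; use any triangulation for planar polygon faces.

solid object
 facet normal -0.151 0.281 0.948
  outer loop
   vertex 1.9 0.2 4.8
   vertex 3.8 1.9 4.6
   vertex 0.0 1.2 4.2
  endloop
 endfacet
 facet normal -0.206 0.908 0.364
  outer loop
   vertex 1.4 2.6 1.5
   vertex 0.0 1.2 4.2
   vertex 3.8 1.9 4.6
  endloop
 endfacet
 facet normal -0.425 -0.894 -0.145
  outer loop
   vertex 0.3 1.3 2.7
   vertex 1.9 0.2 4.8
   vertex 0.0 1.2 4.2
  endloop
 endfacet
 facet normal -0.811 0.572 -0.124
  outer loop
   vertex 0.3 1.3 2.7
   vertex 0.0 1.2 4.2
   vertex 1.4 2.6 1.5
  endloop
 endfacet
 facet normal -0.108 -0.912 -0.395
  outer loop
   vertex 2.6 1.2 2.3
   vertex 1.9 0.2 4.8
   vertex 0.3 1.3 2.7
  endloop
 endfacet
 facet normal -0.163 -0.591 -0.790
  outer loop
   vertex 2.6 1.2 2.3
   vertex 0.3 1.3 2.7
   vertex 1.4 2.6 1.5
  endloop
 endfacet
 facet normal 0.656 -0.746 -0.115
  outer loop
   vertex 2.6 1.2 2.3
   vertex 3.8 1.9 4.6
   vertex 1.9 0.2 4.8
  endloop
 endfacet
 facet normal 0.774 0.368 -0.516
  outer loop
   vertex 2.6 1.2 2.3
   vertex 1.4 2.6 1.5
   vertex 3.8 1.9 4.6
  endloop
 endfacet
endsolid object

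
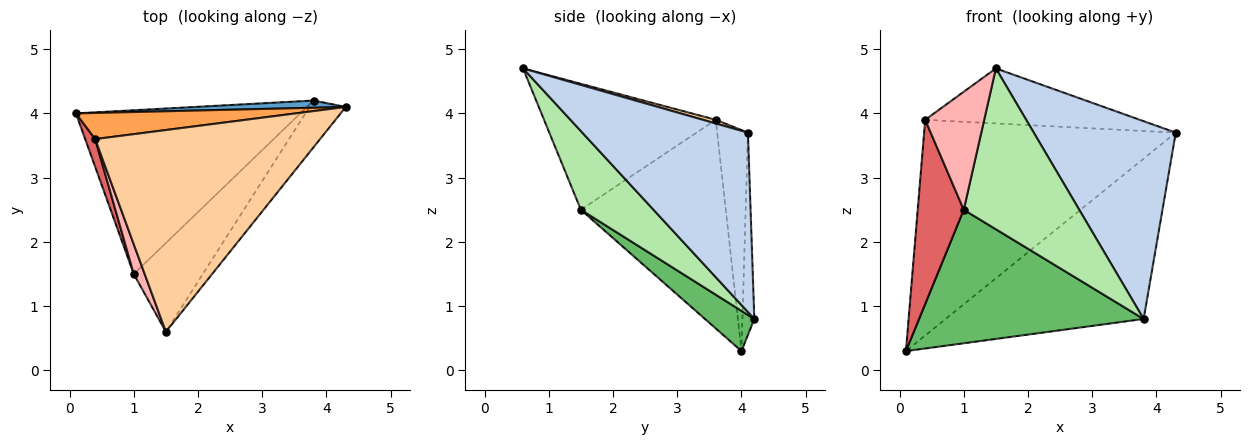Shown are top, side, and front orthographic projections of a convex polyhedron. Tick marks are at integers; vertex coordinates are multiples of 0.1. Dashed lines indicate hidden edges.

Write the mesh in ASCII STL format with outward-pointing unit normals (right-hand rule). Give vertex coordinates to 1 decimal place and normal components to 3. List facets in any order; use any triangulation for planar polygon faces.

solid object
 facet normal -0.060 0.997 0.045
  outer loop
   vertex 3.8 4.2 0.8
   vertex 0.1 4.0 0.3
   vertex 4.3 4.1 3.7
  endloop
 endfacet
 facet normal 0.750 -0.644 -0.152
  outer loop
   vertex 3.8 4.2 0.8
   vertex 4.3 4.1 3.7
   vertex 1.5 0.6 4.7
  endloop
 endfacet
 facet normal -0.120 0.986 0.120
  outer loop
   vertex 0.4 3.6 3.9
   vertex 4.3 4.1 3.7
   vertex 0.1 4.0 0.3
  endloop
 endfacet
 facet normal 0.016 0.263 0.965
  outer loop
   vertex 0.4 3.6 3.9
   vertex 1.5 0.6 4.7
   vertex 4.3 4.1 3.7
  endloop
 endfacet
 facet normal 0.138 -0.626 -0.768
  outer loop
   vertex 1.0 1.5 2.5
   vertex 0.1 4.0 0.3
   vertex 3.8 4.2 0.8
  endloop
 endfacet
 facet normal 0.482 -0.767 -0.423
  outer loop
   vertex 1.0 1.5 2.5
   vertex 3.8 4.2 0.8
   vertex 1.5 0.6 4.7
  endloop
 endfacet
 facet normal -0.952 -0.302 0.046
  outer loop
   vertex 1.0 1.5 2.5
   vertex 0.4 3.6 3.9
   vertex 0.1 4.0 0.3
  endloop
 endfacet
 facet normal -0.943 -0.324 0.082
  outer loop
   vertex 1.0 1.5 2.5
   vertex 1.5 0.6 4.7
   vertex 0.4 3.6 3.9
  endloop
 endfacet
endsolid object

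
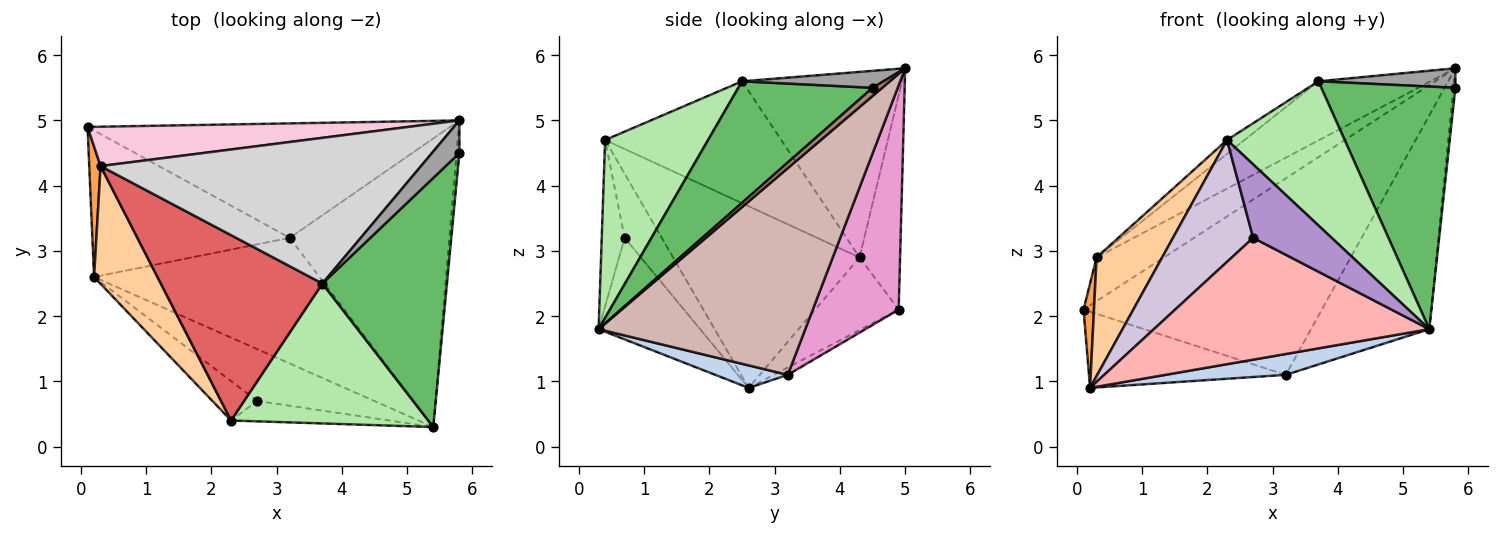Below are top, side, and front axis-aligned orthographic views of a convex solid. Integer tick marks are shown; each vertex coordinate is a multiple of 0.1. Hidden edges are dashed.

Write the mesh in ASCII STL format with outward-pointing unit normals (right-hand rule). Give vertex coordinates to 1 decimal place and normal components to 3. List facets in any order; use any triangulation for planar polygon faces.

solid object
 facet normal -0.033 0.461 -0.887
  outer loop
   vertex 3.2 3.2 1.1
   vertex 0.2 2.6 0.9
   vertex 0.1 4.9 2.1
  endloop
 endfacet
 facet normal 0.098 -0.163 -0.982
  outer loop
   vertex 3.2 3.2 1.1
   vertex 5.4 0.3 1.8
   vertex 0.2 2.6 0.9
  endloop
 endfacet
 facet normal -0.981 -0.123 0.153
  outer loop
   vertex 0.3 4.3 2.9
   vertex 0.1 4.9 2.1
   vertex 0.2 2.6 0.9
  endloop
 endfacet
 facet normal -0.896 -0.315 0.313
  outer loop
   vertex 0.3 4.3 2.9
   vertex 0.2 2.6 0.9
   vertex 2.3 0.4 4.7
  endloop
 endfacet
 facet normal 0.573 -0.572 0.587
  outer loop
   vertex 3.7 2.5 5.6
   vertex 5.4 0.3 1.8
   vertex 5.8 4.5 5.5
  endloop
 endfacet
 facet normal 0.532 -0.607 0.590
  outer loop
   vertex 3.7 2.5 5.6
   vertex 2.3 0.4 4.7
   vertex 5.4 0.3 1.8
  endloop
 endfacet
 facet normal -0.601 0.059 0.797
  outer loop
   vertex 3.7 2.5 5.6
   vertex 0.3 4.3 2.9
   vertex 2.3 0.4 4.7
  endloop
 endfacet
 facet normal -0.321 -0.871 -0.371
  outer loop
   vertex 2.7 0.7 3.2
   vertex 0.2 2.6 0.9
   vertex 5.4 0.3 1.8
  endloop
 endfacet
 facet normal -0.271 -0.927 -0.258
  outer loop
   vertex 2.7 0.7 3.2
   vertex 5.4 0.3 1.8
   vertex 2.3 0.4 4.7
  endloop
 endfacet
 facet normal -0.403 -0.871 -0.282
  outer loop
   vertex 2.7 0.7 3.2
   vertex 2.3 0.4 4.7
   vertex 0.2 2.6 0.9
  endloop
 endfacet
 facet normal 0.930 0.189 -0.315
  outer loop
   vertex 5.8 5.0 5.8
   vertex 5.8 4.5 5.5
   vertex 5.4 0.3 1.8
  endloop
 endfacet
 facet normal 0.721 0.413 -0.557
  outer loop
   vertex 5.8 5.0 5.8
   vertex 5.4 0.3 1.8
   vertex 3.2 3.2 1.1
  endloop
 endfacet
 facet normal 0.297 0.825 -0.480
  outer loop
   vertex 5.8 5.0 5.8
   vertex 3.2 3.2 1.1
   vertex 0.1 4.9 2.1
  endloop
 endfacet
 facet normal -0.408 0.678 0.611
  outer loop
   vertex 5.8 5.0 5.8
   vertex 0.1 4.9 2.1
   vertex 0.3 4.3 2.9
  endloop
 endfacet
 facet normal 0.469 -0.454 0.757
  outer loop
   vertex 5.8 5.0 5.8
   vertex 3.7 2.5 5.6
   vertex 5.8 4.5 5.5
  endloop
 endfacet
 facet normal -0.473 0.332 0.816
  outer loop
   vertex 5.8 5.0 5.8
   vertex 0.3 4.3 2.9
   vertex 3.7 2.5 5.6
  endloop
 endfacet
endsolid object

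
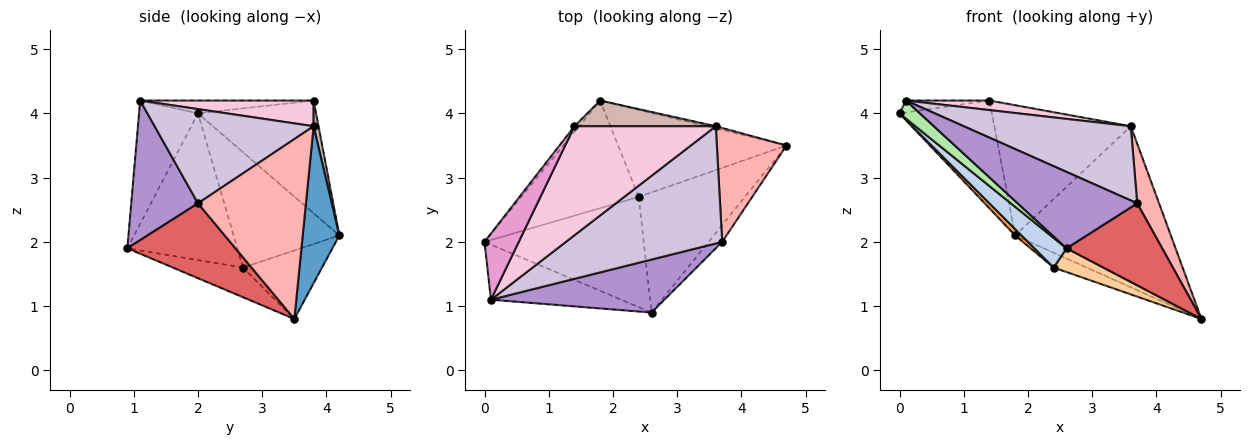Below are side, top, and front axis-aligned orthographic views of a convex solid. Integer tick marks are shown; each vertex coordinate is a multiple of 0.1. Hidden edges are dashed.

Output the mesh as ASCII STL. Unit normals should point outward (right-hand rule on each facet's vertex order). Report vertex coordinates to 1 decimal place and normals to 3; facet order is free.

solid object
 facet normal 0.229 0.973 -0.013
  outer loop
   vertex 3.6 3.8 3.8
   vertex 4.7 3.5 0.8
   vertex 1.8 4.2 2.1
  endloop
 endfacet
 facet normal -0.665 -0.194 -0.721
  outer loop
   vertex 2.4 2.7 1.6
   vertex 2.6 0.9 1.9
   vertex 0.0 2.0 4.0
  endloop
 endfacet
 facet normal -0.700 -0.043 -0.713
  outer loop
   vertex 2.4 2.7 1.6
   vertex 0.0 2.0 4.0
   vertex 1.8 4.2 2.1
  endloop
 endfacet
 facet normal -0.264 -0.187 -0.946
  outer loop
   vertex 2.4 2.7 1.6
   vertex 4.7 3.5 0.8
   vertex 2.6 0.9 1.9
  endloop
 endfacet
 facet normal -0.372 0.156 -0.915
  outer loop
   vertex 2.4 2.7 1.6
   vertex 1.8 4.2 2.1
   vertex 4.7 3.5 0.8
  endloop
 endfacet
 facet normal -0.669 -0.231 -0.707
  outer loop
   vertex 0.1 1.1 4.2
   vertex 0.0 2.0 4.0
   vertex 2.6 0.9 1.9
  endloop
 endfacet
 facet normal 0.742 -0.656 -0.135
  outer loop
   vertex 3.7 2.0 2.6
   vertex 2.6 0.9 1.9
   vertex 4.7 3.5 0.8
  endloop
 endfacet
 facet normal 0.916 -0.185 0.355
  outer loop
   vertex 3.7 2.0 2.6
   vertex 4.7 3.5 0.8
   vertex 3.6 3.8 3.8
  endloop
 endfacet
 facet normal 0.417 -0.747 0.518
  outer loop
   vertex 3.7 2.0 2.6
   vertex 0.1 1.1 4.2
   vertex 2.6 0.9 1.9
  endloop
 endfacet
 facet normal 0.454 -0.477 0.753
  outer loop
   vertex 3.7 2.0 2.6
   vertex 3.6 3.8 3.8
   vertex 0.1 1.1 4.2
  endloop
 endfacet
 facet normal -0.787 0.616 -0.033
  outer loop
   vertex 1.4 3.8 4.2
   vertex 1.8 4.2 2.1
   vertex 0.0 2.0 4.0
  endloop
 endfacet
 facet normal 0.035 0.980 0.193
  outer loop
   vertex 1.4 3.8 4.2
   vertex 3.6 3.8 3.8
   vertex 1.8 4.2 2.1
  endloop
 endfacet
 facet normal -0.346 0.167 0.923
  outer loop
   vertex 1.4 3.8 4.2
   vertex 0.0 2.0 4.0
   vertex 0.1 1.1 4.2
  endloop
 endfacet
 facet normal 0.178 -0.086 0.980
  outer loop
   vertex 1.4 3.8 4.2
   vertex 0.1 1.1 4.2
   vertex 3.6 3.8 3.8
  endloop
 endfacet
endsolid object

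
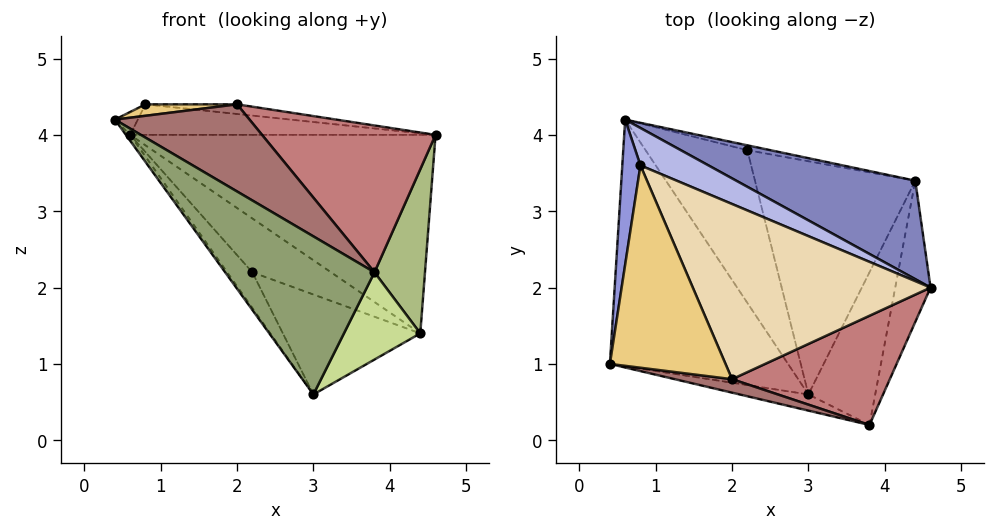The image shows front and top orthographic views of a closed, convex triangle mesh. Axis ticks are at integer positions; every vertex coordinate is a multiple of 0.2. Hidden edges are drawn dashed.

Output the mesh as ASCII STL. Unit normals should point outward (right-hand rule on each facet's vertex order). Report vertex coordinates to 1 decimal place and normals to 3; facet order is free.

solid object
 facet normal -0.810 0.014 -0.586
  outer loop
   vertex 3.0 0.6 0.6
   vertex 0.4 1.0 4.2
   vertex 0.6 4.2 4.0
  endloop
 endfacet
 facet normal 0.442 0.804 0.399
  outer loop
   vertex 4.4 3.4 1.4
   vertex 0.6 4.2 4.0
   vertex 4.6 2.0 4.0
  endloop
 endfacet
 facet normal -0.833 0.086 0.546
  outer loop
   vertex 0.8 3.6 4.4
   vertex 0.6 4.2 4.0
   vertex 0.4 1.0 4.2
  endloop
 endfacet
 facet normal 0.329 0.597 0.732
  outer loop
   vertex 0.8 3.6 4.4
   vertex 4.6 2.0 4.0
   vertex 0.6 4.2 4.0
  endloop
 endfacet
 facet normal -0.282 -0.954 -0.098
  outer loop
   vertex 3.8 0.2 2.2
   vertex 0.4 1.0 4.2
   vertex 3.0 0.6 0.6
  endloop
 endfacet
 facet normal 0.954 -0.228 -0.196
  outer loop
   vertex 3.8 0.2 2.2
   vertex 4.4 3.4 1.4
   vertex 4.6 2.0 4.0
  endloop
 endfacet
 facet normal 0.830 -0.277 -0.484
  outer loop
   vertex 3.8 0.2 2.2
   vertex 3.0 0.6 0.6
   vertex 4.4 3.4 1.4
  endloop
 endfacet
 facet normal -0.720 0.158 -0.675
  outer loop
   vertex 2.2 3.8 2.2
   vertex 3.0 0.6 0.6
   vertex 0.6 4.2 4.0
  endloop
 endfacet
 facet normal 0.147 0.985 -0.088
  outer loop
   vertex 2.2 3.8 2.2
   vertex 0.6 4.2 4.0
   vertex 4.4 3.4 1.4
  endloop
 endfacet
 facet normal -0.254 0.381 -0.889
  outer loop
   vertex 2.2 3.8 2.2
   vertex 4.4 3.4 1.4
   vertex 3.0 0.6 0.6
  endloop
 endfacet
 facet normal -0.131 -0.056 0.990
  outer loop
   vertex 2.0 0.8 4.4
   vertex 0.8 3.6 4.4
   vertex 0.4 1.0 4.2
  endloop
 endfacet
 facet normal 0.127 0.055 0.990
  outer loop
   vertex 2.0 0.8 4.4
   vertex 4.6 2.0 4.0
   vertex 0.8 3.6 4.4
  endloop
 endfacet
 facet normal -0.141 -0.978 0.151
  outer loop
   vertex 2.0 0.8 4.4
   vertex 0.4 1.0 4.2
   vertex 3.8 0.2 2.2
  endloop
 endfacet
 facet normal 0.419 -0.728 0.542
  outer loop
   vertex 2.0 0.8 4.4
   vertex 3.8 0.2 2.2
   vertex 4.6 2.0 4.0
  endloop
 endfacet
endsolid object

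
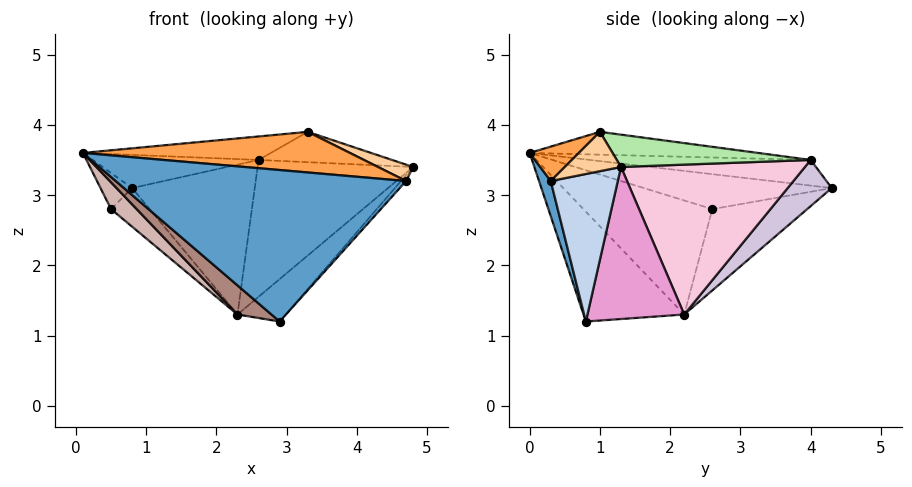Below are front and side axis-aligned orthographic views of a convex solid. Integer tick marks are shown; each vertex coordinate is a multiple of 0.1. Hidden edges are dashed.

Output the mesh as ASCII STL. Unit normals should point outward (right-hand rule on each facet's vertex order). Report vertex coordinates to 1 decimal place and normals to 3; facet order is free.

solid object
 facet normal 0.039 -0.961 -0.275
  outer loop
   vertex 4.7 0.3 3.2
   vertex 0.1 0.0 3.6
   vertex 2.9 0.8 1.2
  endloop
 endfacet
 facet normal 0.749 0.057 -0.660
  outer loop
   vertex 4.7 0.3 3.2
   vertex 2.9 0.8 1.2
   vertex 4.8 1.3 3.4
  endloop
 endfacet
 facet normal 0.108 -0.587 0.803
  outer loop
   vertex 3.3 1.0 3.9
   vertex 0.1 0.0 3.6
   vertex 4.7 0.3 3.2
  endloop
 endfacet
 facet normal 0.347 -0.217 0.912
  outer loop
   vertex 3.3 1.0 3.9
   vertex 4.7 0.3 3.2
   vertex 4.8 1.3 3.4
  endloop
 endfacet
 facet normal -0.985 0.166 0.046
  outer loop
   vertex 0.5 2.6 2.8
   vertex 0.1 0.0 3.6
   vertex 0.8 4.3 3.1
  endloop
 endfacet
 facet normal 0.276 0.190 0.942
  outer loop
   vertex 2.6 4.0 3.5
   vertex 3.3 1.0 3.9
   vertex 4.8 1.3 3.4
  endloop
 endfacet
 facet normal -0.192 0.144 0.971
  outer loop
   vertex 2.6 4.0 3.5
   vertex 0.8 4.3 3.1
   vertex 0.1 0.0 3.6
  endloop
 endfacet
 facet normal -0.125 0.103 0.987
  outer loop
   vertex 2.6 4.0 3.5
   vertex 0.1 0.0 3.6
   vertex 3.3 1.0 3.9
  endloop
 endfacet
 facet normal -0.589 0.240 -0.771
  outer loop
   vertex 2.3 2.2 1.3
   vertex 0.5 2.6 2.8
   vertex 0.8 4.3 3.1
  endloop
 endfacet
 facet normal 0.262 0.729 -0.632
  outer loop
   vertex 2.3 2.2 1.3
   vertex 0.8 4.3 3.1
   vertex 2.6 4.0 3.5
  endloop
 endfacet
 facet normal -0.603 -0.203 -0.771
  outer loop
   vertex 2.3 2.2 1.3
   vertex 2.9 0.8 1.2
   vertex 0.1 0.0 3.6
  endloop
 endfacet
 facet normal -0.652 -0.130 -0.747
  outer loop
   vertex 2.3 2.2 1.3
   vertex 0.1 0.0 3.6
   vertex 0.5 2.6 2.8
  endloop
 endfacet
 facet normal 0.674 0.336 -0.658
  outer loop
   vertex 2.3 2.2 1.3
   vertex 4.8 1.3 3.4
   vertex 2.9 0.8 1.2
  endloop
 endfacet
 facet normal 0.645 0.546 -0.534
  outer loop
   vertex 2.3 2.2 1.3
   vertex 2.6 4.0 3.5
   vertex 4.8 1.3 3.4
  endloop
 endfacet
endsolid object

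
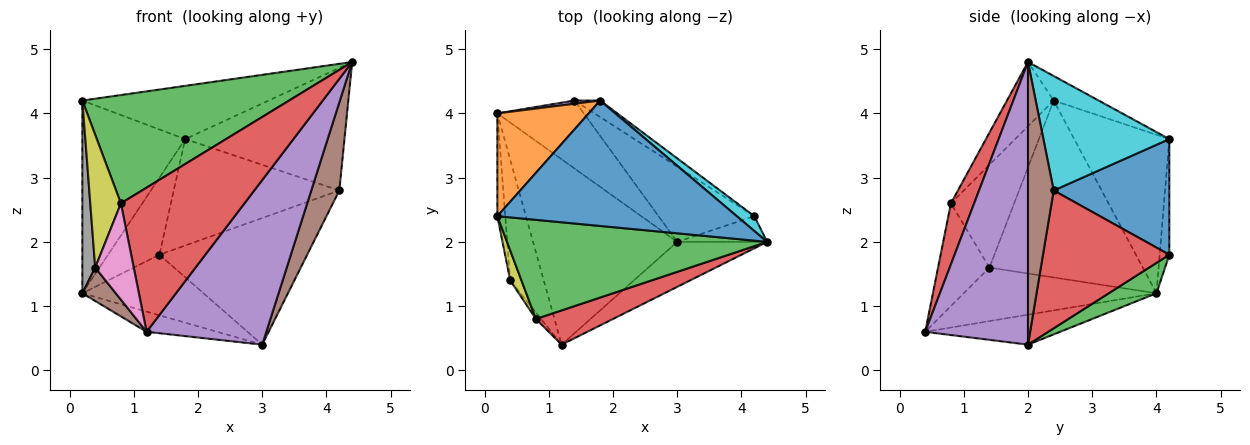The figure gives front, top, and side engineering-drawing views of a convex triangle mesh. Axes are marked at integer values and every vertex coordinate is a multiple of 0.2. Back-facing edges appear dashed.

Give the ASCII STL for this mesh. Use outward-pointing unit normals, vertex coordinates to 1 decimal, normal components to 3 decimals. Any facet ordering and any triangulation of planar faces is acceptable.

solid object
 facet normal -0.094 0.389 0.916
  outer loop
   vertex 1.8 4.2 3.6
   vertex 0.2 2.4 4.2
   vertex 4.4 2.0 4.8
  endloop
 endfacet
 facet normal -0.632 0.684 0.365
  outer loop
   vertex 0.2 4.0 1.2
   vertex 0.2 2.4 4.2
   vertex 1.8 4.2 3.6
  endloop
 endfacet
 facet normal -0.164 -0.728 0.666
  outer loop
   vertex 0.8 0.8 2.6
   vertex 4.4 2.0 4.8
   vertex 0.2 2.4 4.2
  endloop
 endfacet
 facet normal 0.180 -0.957 0.227
  outer loop
   vertex 0.8 0.8 2.6
   vertex 1.2 0.4 0.6
   vertex 4.4 2.0 4.8
  endloop
 endfacet
 facet normal -0.184 0.982 0.041
  outer loop
   vertex 1.4 4.2 1.8
   vertex 0.2 4.0 1.2
   vertex 1.8 4.2 3.6
  endloop
 endfacet
 facet normal -0.838 -0.145 -0.525
  outer loop
   vertex 0.4 1.4 1.6
   vertex 0.2 4.0 1.2
   vertex 1.2 0.4 0.6
  endloop
 endfacet
 facet normal -0.799 -0.600 -0.040
  outer loop
   vertex 0.4 1.4 1.6
   vertex 1.2 0.4 0.6
   vertex 0.8 0.8 2.6
  endloop
 endfacet
 facet normal -0.996 -0.083 -0.044
  outer loop
   vertex 0.4 1.4 1.6
   vertex 0.2 2.4 4.2
   vertex 0.2 4.0 1.2
  endloop
 endfacet
 facet normal -0.896 -0.434 0.098
  outer loop
   vertex 0.4 1.4 1.6
   vertex 0.8 0.8 2.6
   vertex 0.2 2.4 4.2
  endloop
 endfacet
 facet normal 0.617 0.781 0.094
  outer loop
   vertex 4.2 2.4 2.8
   vertex 1.8 4.2 3.6
   vertex 4.4 2.0 4.8
  endloop
 endfacet
 facet normal 0.568 0.813 -0.126
  outer loop
   vertex 4.2 2.4 2.8
   vertex 1.4 4.2 1.8
   vertex 1.8 4.2 3.6
  endloop
 endfacet
 facet normal -0.202 0.106 -0.974
  outer loop
   vertex 3.0 2.0 0.4
   vertex 1.2 0.4 0.6
   vertex 0.2 4.0 1.2
  endloop
 endfacet
 facet normal 0.254 0.644 -0.722
  outer loop
   vertex 3.0 2.0 0.4
   vertex 0.2 4.0 1.2
   vertex 1.4 4.2 1.8
  endloop
 endfacet
 facet normal 0.592 0.693 -0.412
  outer loop
   vertex 3.0 2.0 0.4
   vertex 1.4 4.2 1.8
   vertex 4.2 2.4 2.8
  endloop
 endfacet
 facet normal 0.638 -0.743 -0.203
  outer loop
   vertex 3.0 2.0 0.4
   vertex 4.4 2.0 4.8
   vertex 1.2 0.4 0.6
  endloop
 endfacet
 facet normal 0.661 -0.721 -0.210
  outer loop
   vertex 3.0 2.0 0.4
   vertex 4.2 2.4 2.8
   vertex 4.4 2.0 4.8
  endloop
 endfacet
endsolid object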